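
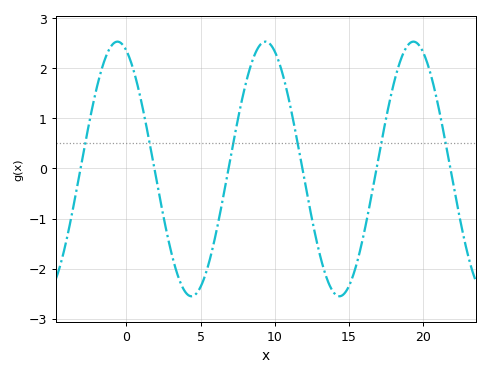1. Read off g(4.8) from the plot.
-2.46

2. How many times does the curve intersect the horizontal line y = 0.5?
6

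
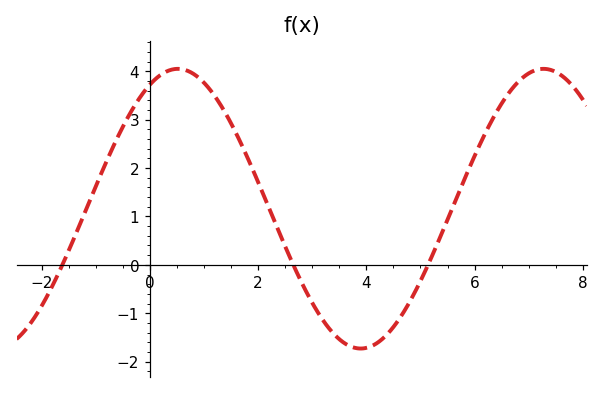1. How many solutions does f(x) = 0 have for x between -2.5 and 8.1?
3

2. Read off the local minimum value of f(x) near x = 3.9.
-1.73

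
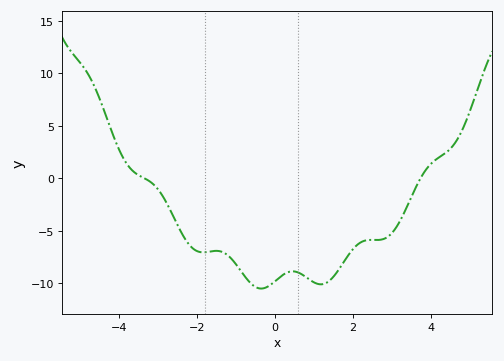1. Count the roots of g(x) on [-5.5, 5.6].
2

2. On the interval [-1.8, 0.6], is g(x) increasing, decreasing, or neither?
neither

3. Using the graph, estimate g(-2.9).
-1.5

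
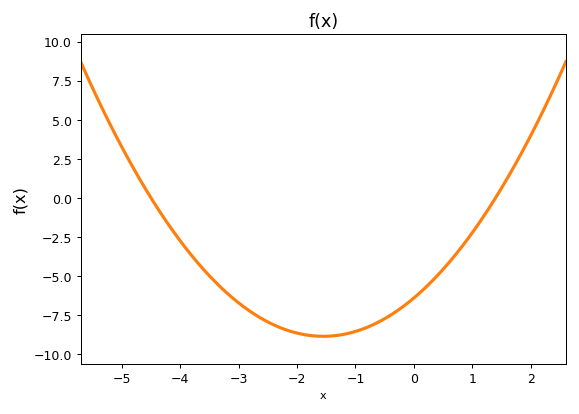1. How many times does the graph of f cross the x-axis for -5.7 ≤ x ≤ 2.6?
2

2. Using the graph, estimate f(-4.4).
-0.5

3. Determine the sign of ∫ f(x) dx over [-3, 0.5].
negative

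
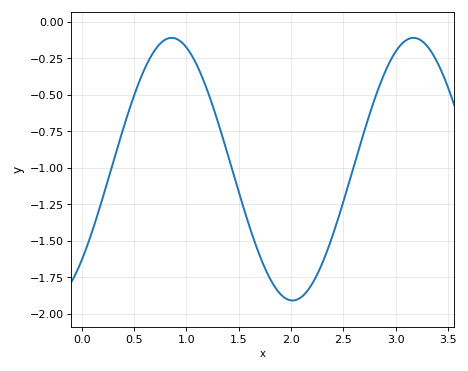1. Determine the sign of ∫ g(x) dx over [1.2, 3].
negative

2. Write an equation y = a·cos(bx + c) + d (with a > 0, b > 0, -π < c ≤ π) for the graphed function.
y = 0.9cos(2.7x - 2.3) - 1.01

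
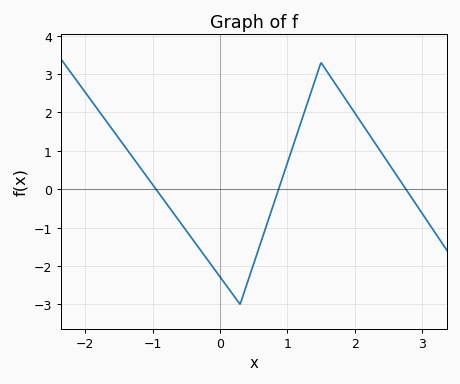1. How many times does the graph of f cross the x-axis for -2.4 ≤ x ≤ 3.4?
3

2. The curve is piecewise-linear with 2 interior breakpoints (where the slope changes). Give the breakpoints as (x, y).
(0.3, -3); (1.5, 3.3)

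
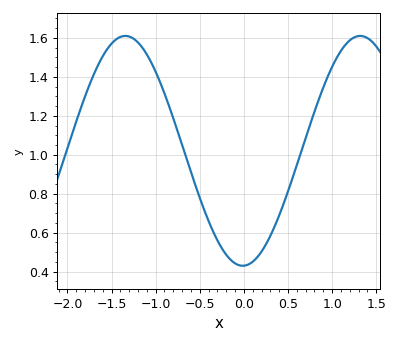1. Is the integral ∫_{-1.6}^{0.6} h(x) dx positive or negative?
positive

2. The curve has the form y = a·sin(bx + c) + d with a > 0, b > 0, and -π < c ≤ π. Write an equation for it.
y = 0.59sin(2.4x - 1.5) + 1.02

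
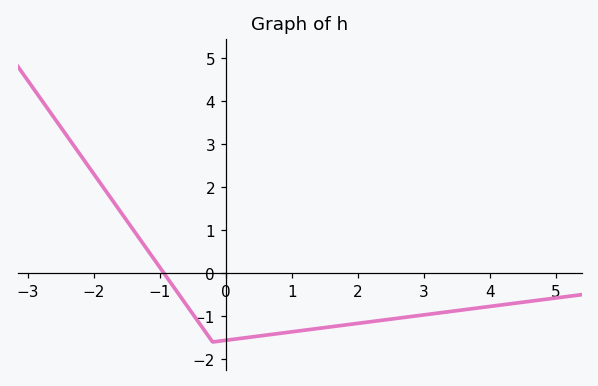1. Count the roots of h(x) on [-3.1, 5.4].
1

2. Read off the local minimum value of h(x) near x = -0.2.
-1.6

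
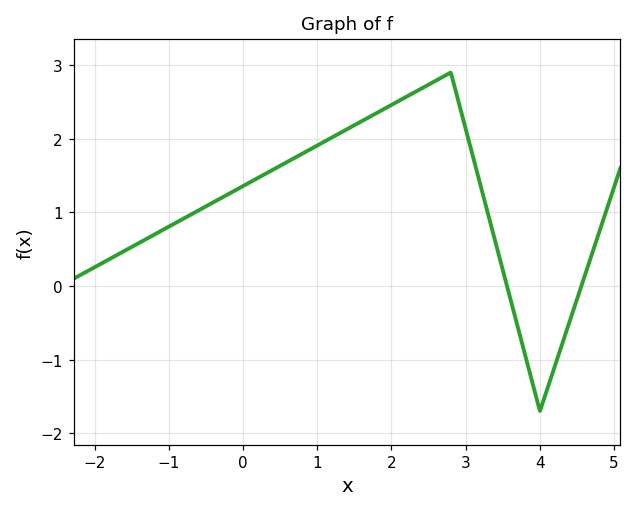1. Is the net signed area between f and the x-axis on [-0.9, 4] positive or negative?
positive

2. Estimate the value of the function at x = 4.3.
-0.8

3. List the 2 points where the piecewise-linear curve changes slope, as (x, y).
(2.8, 2.9); (4, -1.7)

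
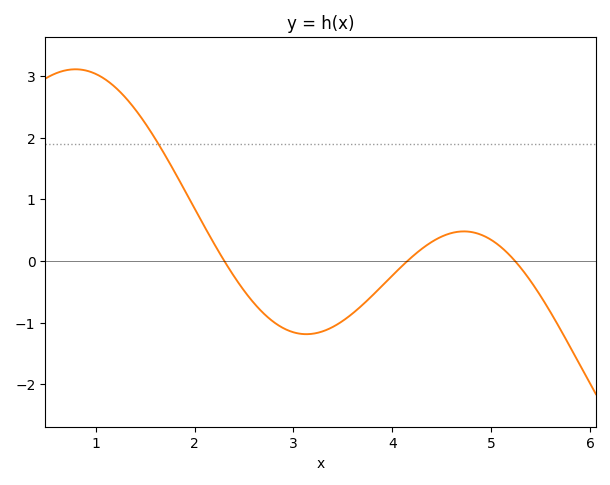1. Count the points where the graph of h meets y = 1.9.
1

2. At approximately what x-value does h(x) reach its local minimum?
3.1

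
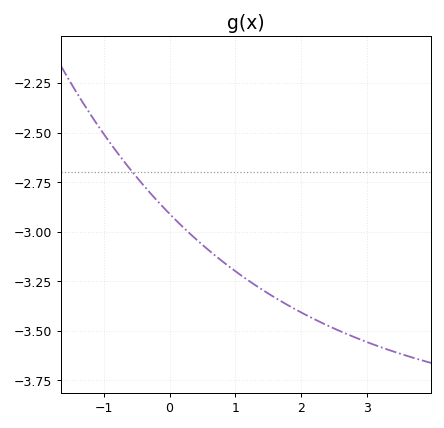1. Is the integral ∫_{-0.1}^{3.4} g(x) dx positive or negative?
negative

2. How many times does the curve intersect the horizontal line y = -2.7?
1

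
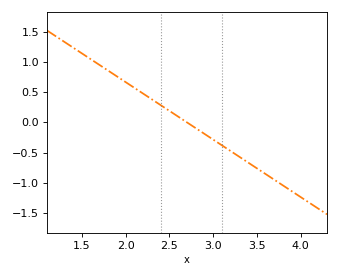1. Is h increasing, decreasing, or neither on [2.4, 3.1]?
decreasing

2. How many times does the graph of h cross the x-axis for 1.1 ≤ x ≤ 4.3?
1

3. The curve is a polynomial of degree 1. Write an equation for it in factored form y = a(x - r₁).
y = -0.95(x - 2.7)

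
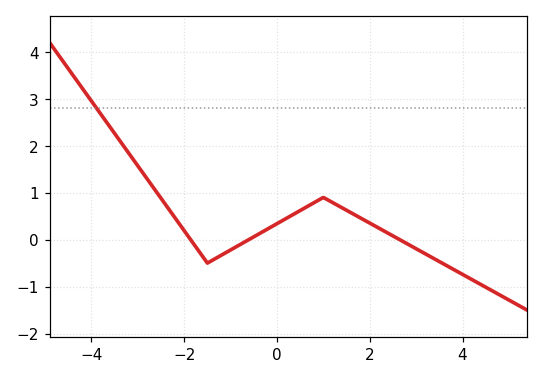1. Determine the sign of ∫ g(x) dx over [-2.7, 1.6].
positive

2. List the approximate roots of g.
-1.86, -0.607, 2.65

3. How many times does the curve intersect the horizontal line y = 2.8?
1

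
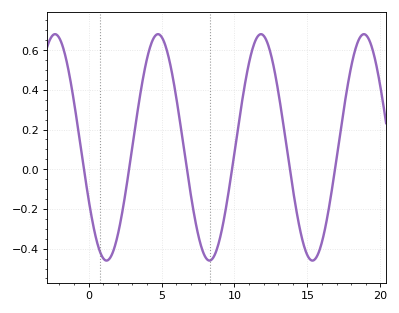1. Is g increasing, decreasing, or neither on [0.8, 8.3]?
neither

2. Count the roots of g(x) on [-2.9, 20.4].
6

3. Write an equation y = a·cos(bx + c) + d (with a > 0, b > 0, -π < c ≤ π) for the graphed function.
y = 0.57cos(0.89x + 2.05) + 0.11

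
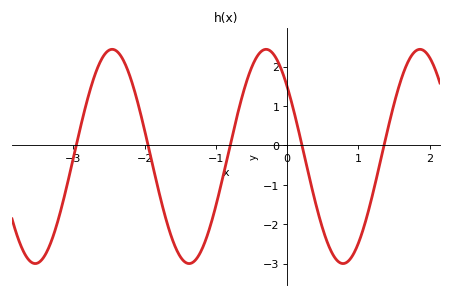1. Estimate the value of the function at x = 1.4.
0.3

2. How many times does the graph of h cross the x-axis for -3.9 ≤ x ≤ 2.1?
5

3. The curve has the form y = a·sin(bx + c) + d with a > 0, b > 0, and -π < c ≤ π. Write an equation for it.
y = 2.72sin(2.9x + 2.4) - 0.28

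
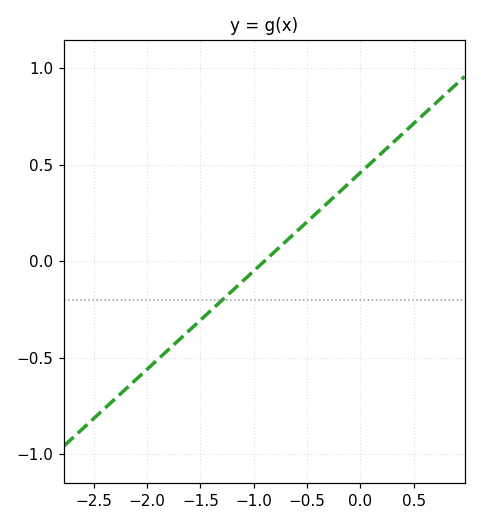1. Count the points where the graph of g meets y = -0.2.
1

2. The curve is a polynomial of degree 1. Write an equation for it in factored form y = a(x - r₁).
y = 0.51(x + 0.9)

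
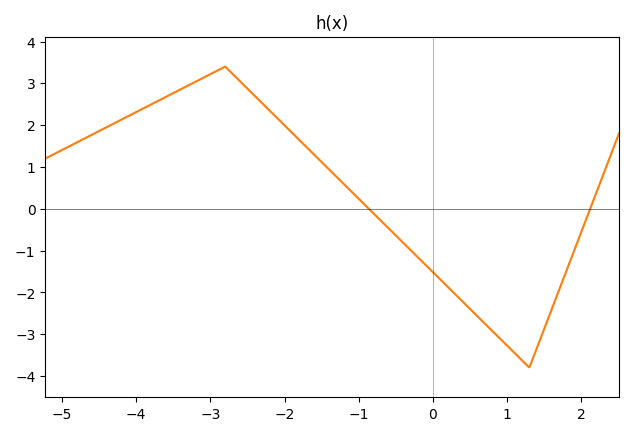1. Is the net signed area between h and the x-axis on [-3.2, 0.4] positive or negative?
positive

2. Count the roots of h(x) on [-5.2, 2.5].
2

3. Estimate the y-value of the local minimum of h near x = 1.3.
-3.8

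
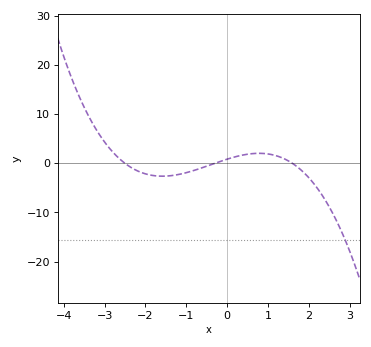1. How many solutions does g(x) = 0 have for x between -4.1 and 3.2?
3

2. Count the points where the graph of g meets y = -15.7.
1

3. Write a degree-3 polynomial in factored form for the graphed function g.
y = -0.7(x + 2.5)(x + 0.3)(x - 1.6)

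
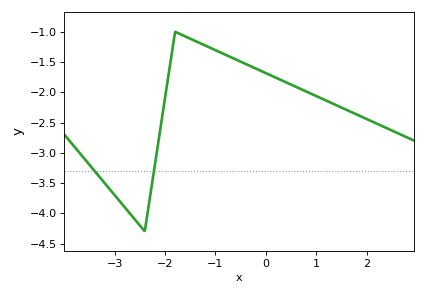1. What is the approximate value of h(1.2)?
-2.15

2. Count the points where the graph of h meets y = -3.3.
2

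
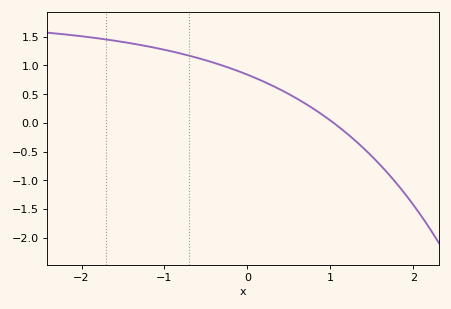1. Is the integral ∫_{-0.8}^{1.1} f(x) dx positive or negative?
positive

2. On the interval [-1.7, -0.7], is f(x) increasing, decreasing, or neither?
decreasing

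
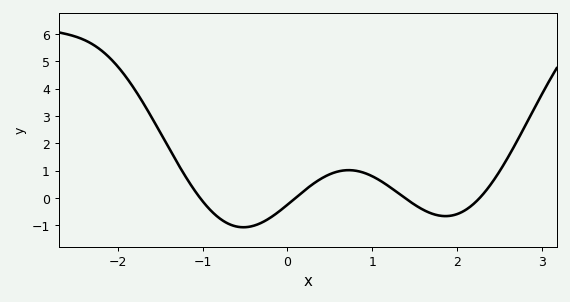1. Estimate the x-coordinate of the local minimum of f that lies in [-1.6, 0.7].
-0.518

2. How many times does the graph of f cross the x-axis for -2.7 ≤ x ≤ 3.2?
4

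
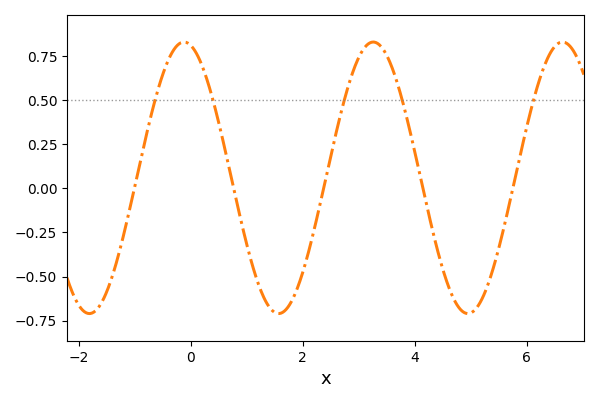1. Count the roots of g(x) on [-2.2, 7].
5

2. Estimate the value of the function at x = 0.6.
0.239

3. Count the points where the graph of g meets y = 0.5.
5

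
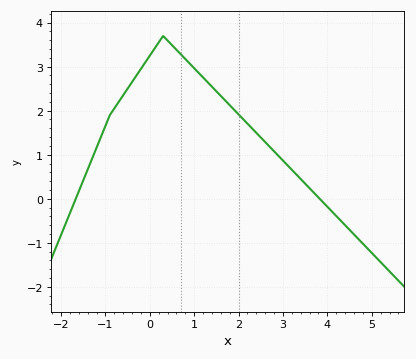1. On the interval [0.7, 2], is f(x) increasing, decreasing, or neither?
decreasing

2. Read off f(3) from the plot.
0.9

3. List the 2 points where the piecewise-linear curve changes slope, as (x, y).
(-0.9, 1.9); (0.3, 3.7)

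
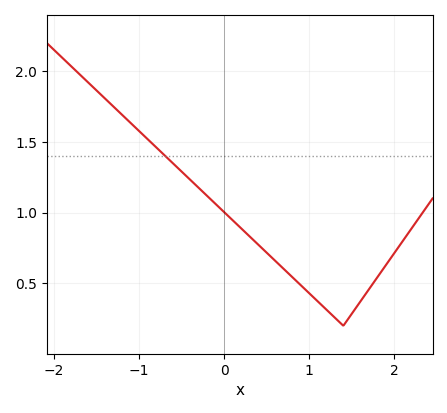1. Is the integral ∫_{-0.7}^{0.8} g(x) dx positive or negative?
positive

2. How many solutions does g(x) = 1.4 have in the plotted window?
1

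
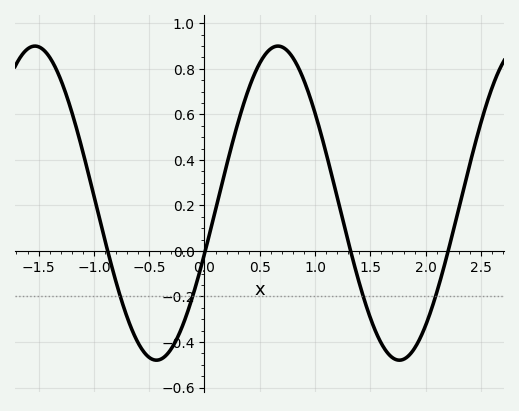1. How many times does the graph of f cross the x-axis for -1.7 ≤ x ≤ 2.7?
4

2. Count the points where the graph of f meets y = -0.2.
4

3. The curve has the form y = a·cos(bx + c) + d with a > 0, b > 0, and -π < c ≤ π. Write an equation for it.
y = 0.69cos(2.86x - 1.9) + 0.21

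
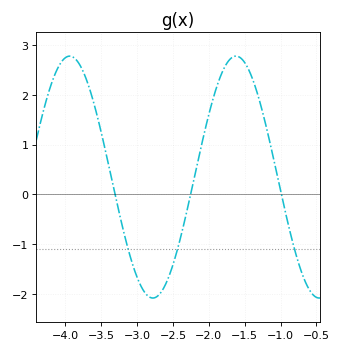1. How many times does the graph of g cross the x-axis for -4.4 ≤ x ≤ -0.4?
3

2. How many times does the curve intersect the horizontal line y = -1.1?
3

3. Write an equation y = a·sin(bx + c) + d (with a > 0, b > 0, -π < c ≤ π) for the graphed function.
y = 2.43sin(2.71x - 0.32) + 0.35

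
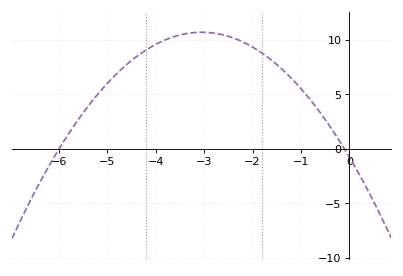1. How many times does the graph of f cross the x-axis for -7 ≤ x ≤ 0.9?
2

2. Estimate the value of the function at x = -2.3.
10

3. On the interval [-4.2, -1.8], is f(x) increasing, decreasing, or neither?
neither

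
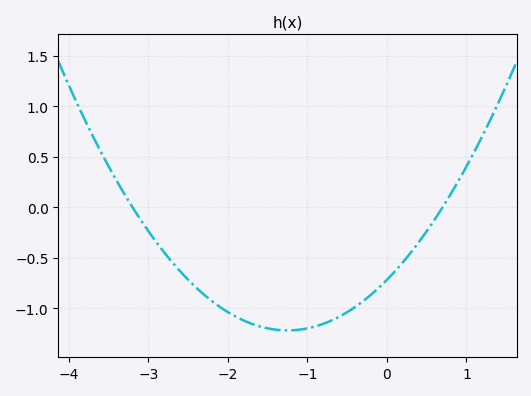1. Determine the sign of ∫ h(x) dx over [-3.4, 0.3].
negative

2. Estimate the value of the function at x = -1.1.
-1.2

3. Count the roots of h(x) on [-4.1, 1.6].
2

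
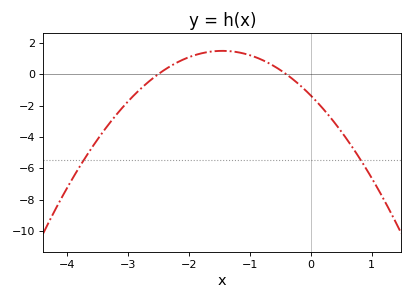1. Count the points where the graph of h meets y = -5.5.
2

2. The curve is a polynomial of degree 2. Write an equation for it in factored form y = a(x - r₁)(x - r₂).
y = -1.35(x + 2.5)(x + 0.4)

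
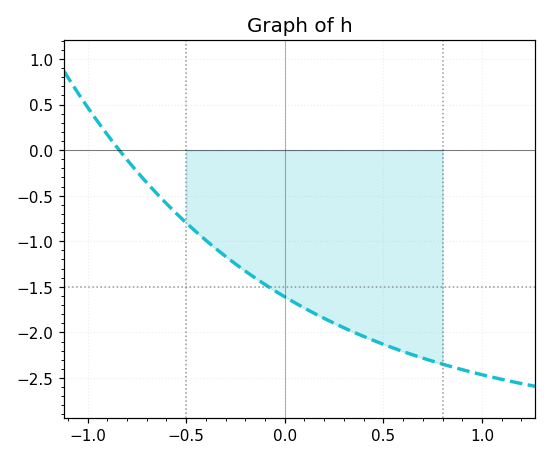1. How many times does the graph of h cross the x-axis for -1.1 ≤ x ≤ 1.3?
1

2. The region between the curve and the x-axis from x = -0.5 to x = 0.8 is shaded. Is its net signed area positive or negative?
negative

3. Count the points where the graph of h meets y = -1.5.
1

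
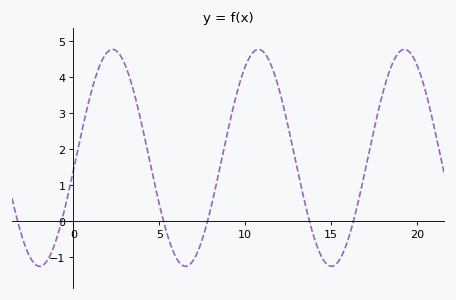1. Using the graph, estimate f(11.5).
4.35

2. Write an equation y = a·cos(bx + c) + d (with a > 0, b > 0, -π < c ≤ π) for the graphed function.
y = 3.01cos(0.74x - 1.69) + 1.76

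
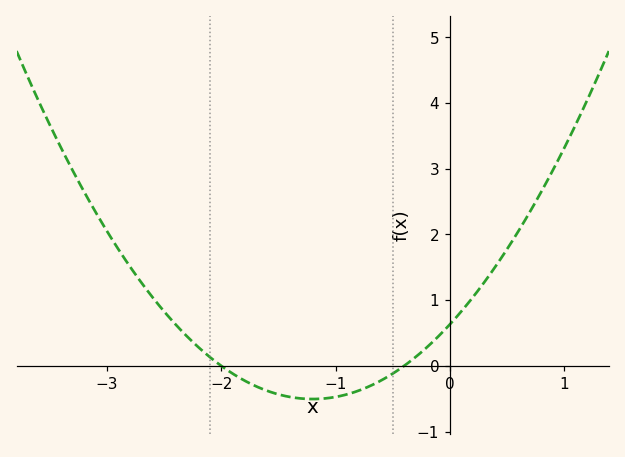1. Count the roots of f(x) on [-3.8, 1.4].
2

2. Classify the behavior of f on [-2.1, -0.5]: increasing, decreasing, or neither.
neither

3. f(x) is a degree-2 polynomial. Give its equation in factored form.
y = 0.79(x + 2)(x + 0.4)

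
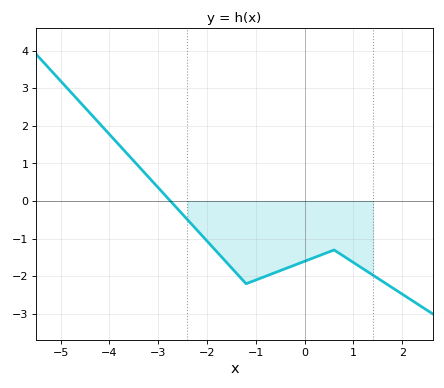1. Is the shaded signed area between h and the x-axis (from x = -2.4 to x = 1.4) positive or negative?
negative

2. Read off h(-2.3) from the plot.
-0.6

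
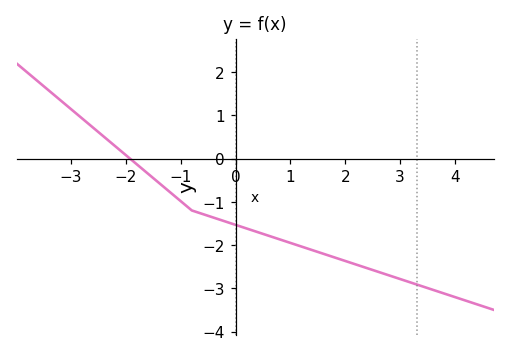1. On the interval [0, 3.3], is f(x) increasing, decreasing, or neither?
decreasing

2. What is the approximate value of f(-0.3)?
-1.4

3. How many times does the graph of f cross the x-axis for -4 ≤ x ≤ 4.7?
1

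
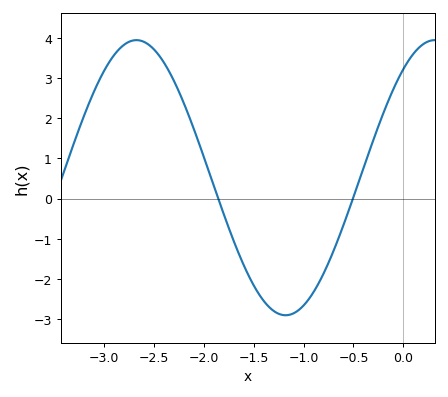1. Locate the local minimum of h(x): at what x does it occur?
-1.18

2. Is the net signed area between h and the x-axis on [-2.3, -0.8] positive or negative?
negative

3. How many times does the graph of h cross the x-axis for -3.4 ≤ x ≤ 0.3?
2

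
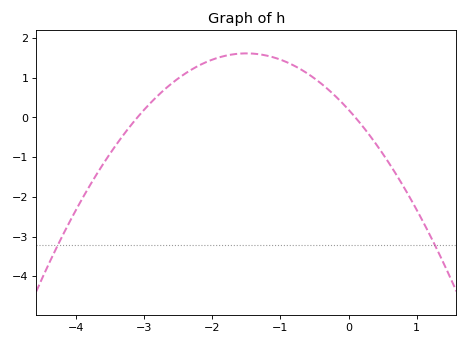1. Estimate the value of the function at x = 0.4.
-0.662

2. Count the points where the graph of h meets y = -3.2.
2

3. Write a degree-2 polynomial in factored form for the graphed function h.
y = -0.63(x + 3.1)(x - 0.1)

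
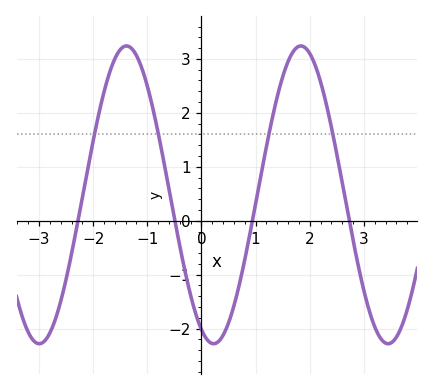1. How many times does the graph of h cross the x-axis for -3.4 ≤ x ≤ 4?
4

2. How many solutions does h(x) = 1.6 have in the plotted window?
4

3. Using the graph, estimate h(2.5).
1.24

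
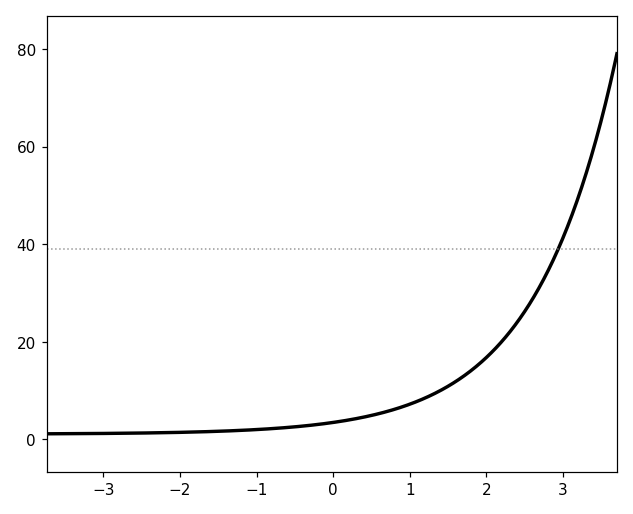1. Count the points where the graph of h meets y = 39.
1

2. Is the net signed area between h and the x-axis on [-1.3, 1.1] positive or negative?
positive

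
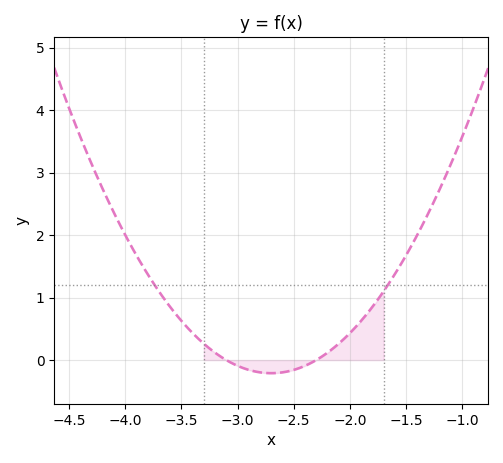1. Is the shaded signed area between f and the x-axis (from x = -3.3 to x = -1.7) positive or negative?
positive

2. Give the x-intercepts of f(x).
-3.1, -2.3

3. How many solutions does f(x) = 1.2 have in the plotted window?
2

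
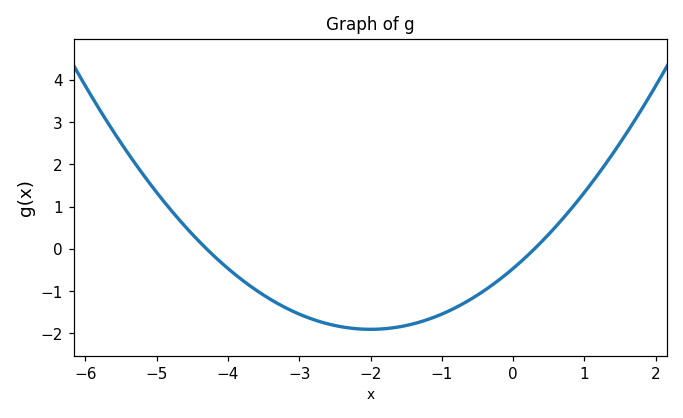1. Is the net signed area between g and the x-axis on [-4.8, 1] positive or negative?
negative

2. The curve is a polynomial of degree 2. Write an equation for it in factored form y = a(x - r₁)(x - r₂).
y = 0.36(x + 4.3)(x - 0.3)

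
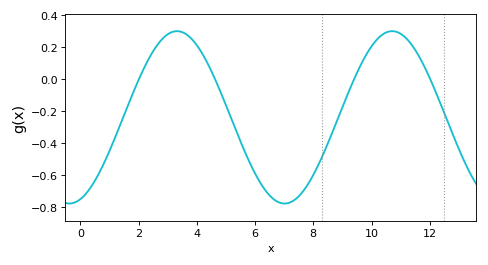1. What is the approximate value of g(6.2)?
-0.66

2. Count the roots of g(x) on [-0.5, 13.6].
4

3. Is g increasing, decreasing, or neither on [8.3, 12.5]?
neither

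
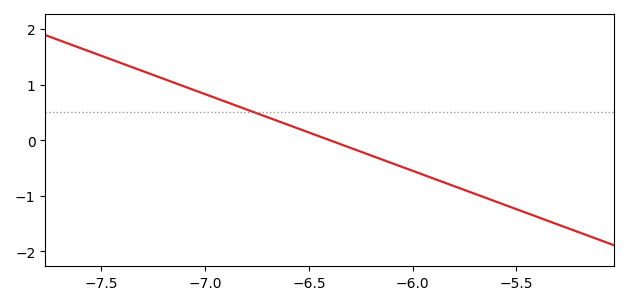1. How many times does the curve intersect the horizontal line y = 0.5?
1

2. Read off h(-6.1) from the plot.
-0.4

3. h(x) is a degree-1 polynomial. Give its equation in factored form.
y = -1.38(x + 6.4)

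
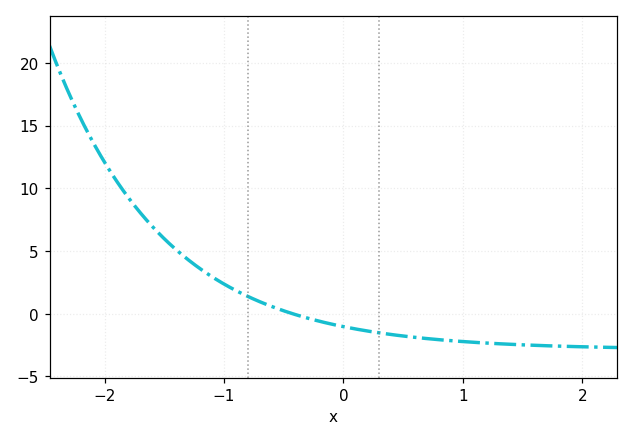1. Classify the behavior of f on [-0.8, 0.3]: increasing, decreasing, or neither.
decreasing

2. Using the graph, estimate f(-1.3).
4.5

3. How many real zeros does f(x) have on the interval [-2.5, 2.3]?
1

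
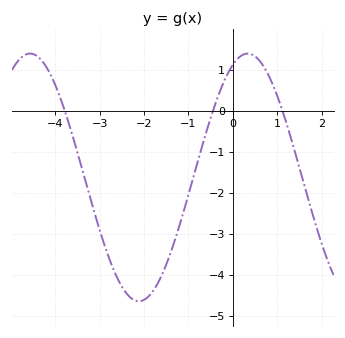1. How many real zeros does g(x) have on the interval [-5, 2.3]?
3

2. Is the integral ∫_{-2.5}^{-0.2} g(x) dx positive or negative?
negative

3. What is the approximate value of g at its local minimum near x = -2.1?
-4.6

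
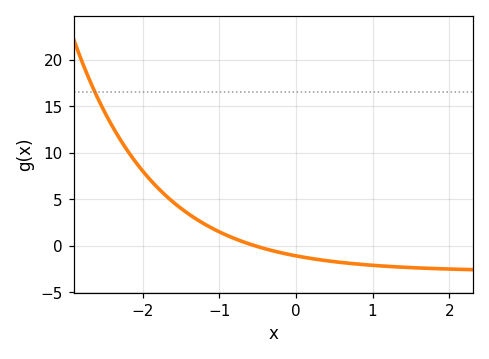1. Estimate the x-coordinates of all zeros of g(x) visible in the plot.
-0.5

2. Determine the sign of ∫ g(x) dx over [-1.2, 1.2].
negative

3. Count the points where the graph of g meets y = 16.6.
1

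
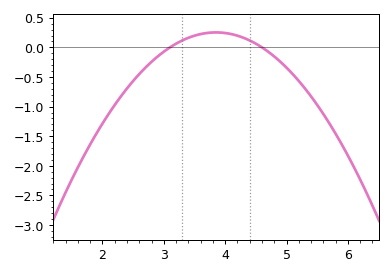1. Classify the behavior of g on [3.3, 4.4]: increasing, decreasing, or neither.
neither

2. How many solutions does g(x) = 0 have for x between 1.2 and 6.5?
2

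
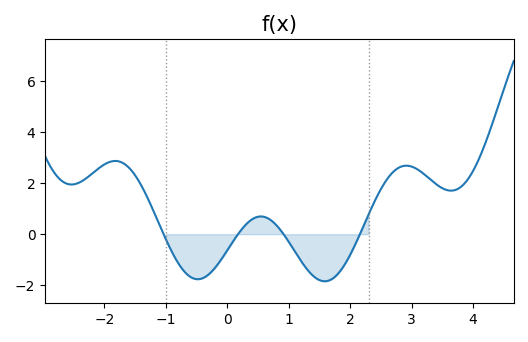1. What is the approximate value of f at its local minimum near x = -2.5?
2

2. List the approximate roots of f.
-1, 0.2, 1, 2.2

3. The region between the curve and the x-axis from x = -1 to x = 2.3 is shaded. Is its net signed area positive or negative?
negative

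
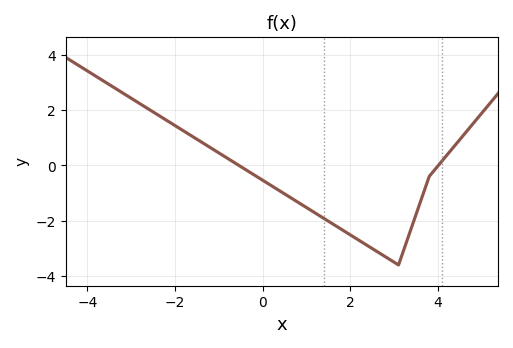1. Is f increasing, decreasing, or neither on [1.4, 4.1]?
neither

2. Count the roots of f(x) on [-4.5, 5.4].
2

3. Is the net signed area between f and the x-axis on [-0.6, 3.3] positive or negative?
negative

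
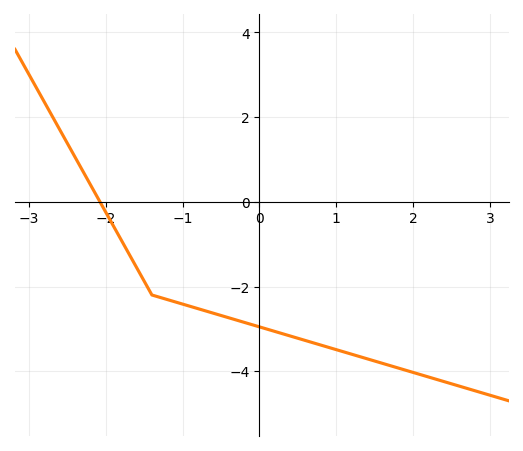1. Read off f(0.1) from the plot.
-3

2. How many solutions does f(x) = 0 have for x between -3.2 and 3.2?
1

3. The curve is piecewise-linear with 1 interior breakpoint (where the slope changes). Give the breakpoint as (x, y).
(-1.4, -2.2)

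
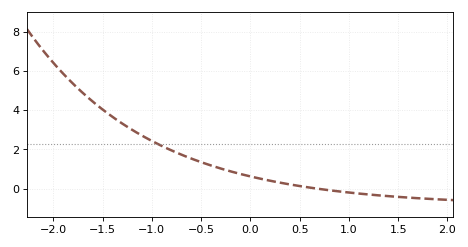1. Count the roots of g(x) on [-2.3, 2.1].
1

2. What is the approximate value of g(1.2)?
-0.289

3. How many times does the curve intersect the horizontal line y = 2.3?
1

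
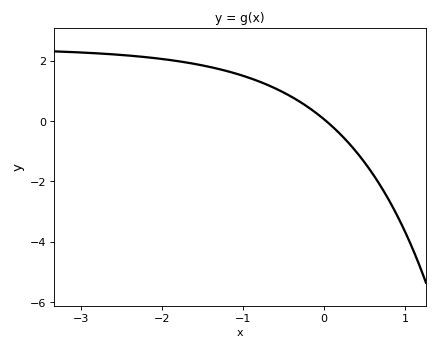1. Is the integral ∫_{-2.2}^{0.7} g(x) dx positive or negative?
positive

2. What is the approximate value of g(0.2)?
-0.4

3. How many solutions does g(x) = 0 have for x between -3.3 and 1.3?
1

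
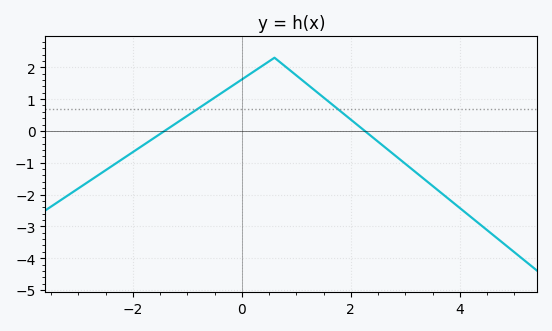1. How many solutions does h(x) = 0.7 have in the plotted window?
2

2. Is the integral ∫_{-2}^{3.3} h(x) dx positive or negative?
positive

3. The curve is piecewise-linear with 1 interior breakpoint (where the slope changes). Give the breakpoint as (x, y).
(0.6, 2.3)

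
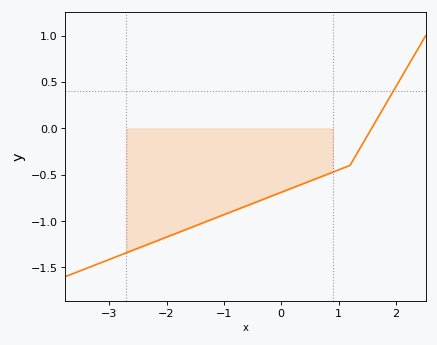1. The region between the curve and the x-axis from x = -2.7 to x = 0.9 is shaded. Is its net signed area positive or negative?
negative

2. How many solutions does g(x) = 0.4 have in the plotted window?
1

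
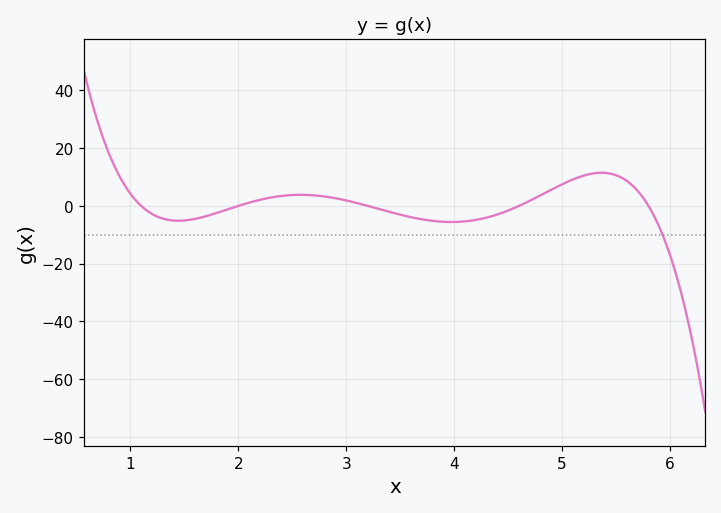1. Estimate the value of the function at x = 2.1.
2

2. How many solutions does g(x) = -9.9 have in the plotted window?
1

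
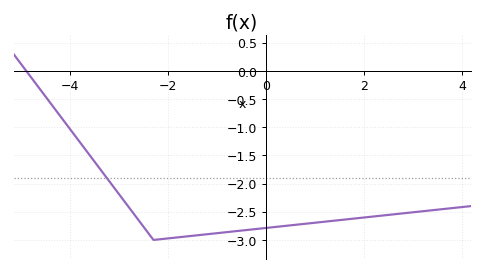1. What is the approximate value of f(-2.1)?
-3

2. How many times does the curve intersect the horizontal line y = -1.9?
1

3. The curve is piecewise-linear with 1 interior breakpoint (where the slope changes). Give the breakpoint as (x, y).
(-2.3, -3)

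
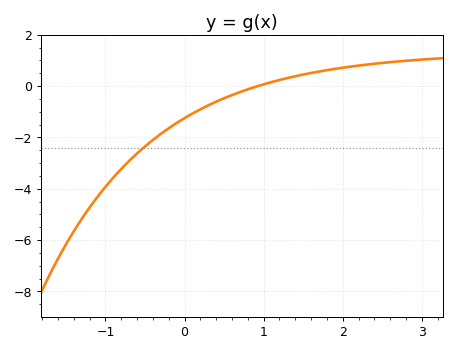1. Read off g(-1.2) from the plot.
-4.73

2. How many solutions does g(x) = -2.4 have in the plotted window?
1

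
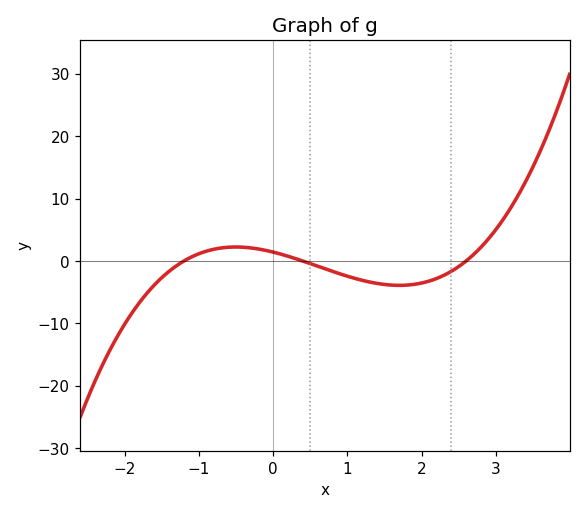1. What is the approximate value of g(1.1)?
-2.78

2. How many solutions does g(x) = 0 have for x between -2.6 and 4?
3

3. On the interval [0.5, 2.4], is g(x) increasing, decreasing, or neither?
neither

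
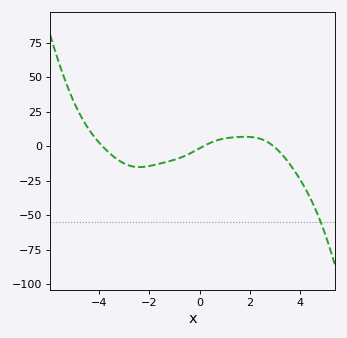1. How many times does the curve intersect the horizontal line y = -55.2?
1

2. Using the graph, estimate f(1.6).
6.61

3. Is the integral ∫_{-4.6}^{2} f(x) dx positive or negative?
negative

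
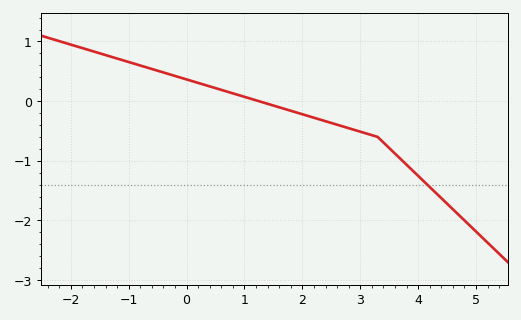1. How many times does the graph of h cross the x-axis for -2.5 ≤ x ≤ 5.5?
1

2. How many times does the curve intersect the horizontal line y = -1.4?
1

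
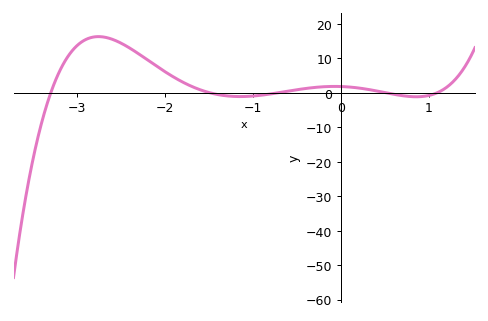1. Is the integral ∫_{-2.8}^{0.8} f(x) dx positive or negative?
positive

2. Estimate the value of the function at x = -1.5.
0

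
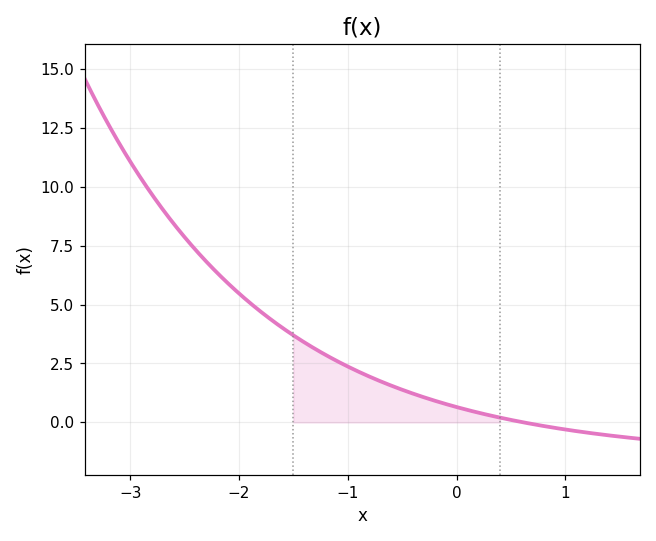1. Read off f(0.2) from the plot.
0.4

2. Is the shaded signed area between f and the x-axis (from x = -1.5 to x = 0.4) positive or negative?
positive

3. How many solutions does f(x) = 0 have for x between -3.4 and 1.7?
1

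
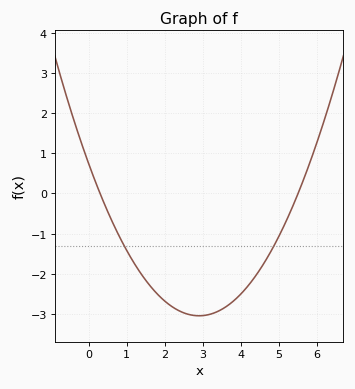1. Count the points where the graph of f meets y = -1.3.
2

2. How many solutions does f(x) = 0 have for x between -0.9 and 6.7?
2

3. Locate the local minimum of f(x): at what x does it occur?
2.9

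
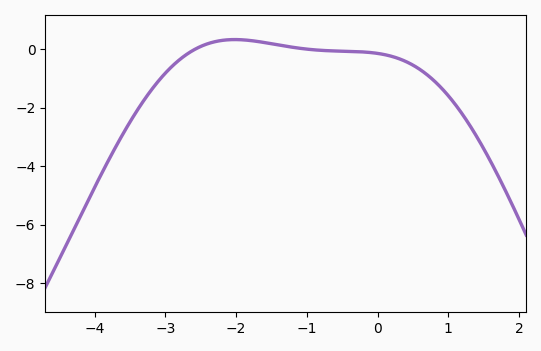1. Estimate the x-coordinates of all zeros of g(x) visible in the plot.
-2.58, -0.988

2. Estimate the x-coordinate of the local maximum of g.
-2.02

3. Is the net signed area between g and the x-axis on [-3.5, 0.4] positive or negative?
negative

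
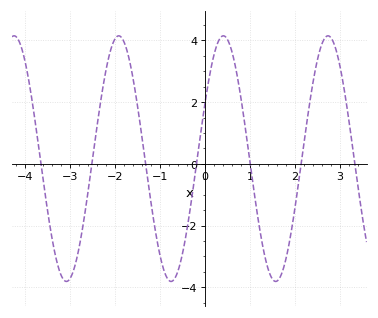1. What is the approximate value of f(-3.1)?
-3.8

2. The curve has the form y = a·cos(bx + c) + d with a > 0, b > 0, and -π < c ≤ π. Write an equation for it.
y = 3.98cos(2.7x - 1.1) + 0.17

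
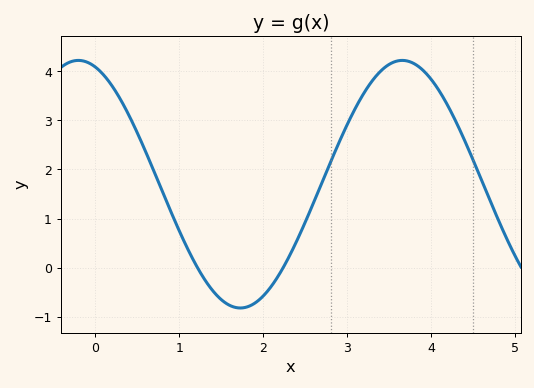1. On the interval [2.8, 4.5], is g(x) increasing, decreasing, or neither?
neither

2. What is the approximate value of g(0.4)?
3.1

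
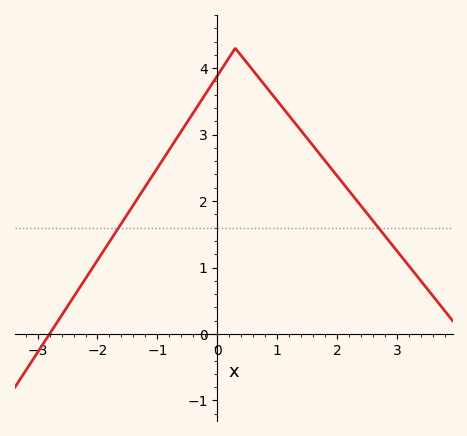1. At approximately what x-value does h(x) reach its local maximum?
0.3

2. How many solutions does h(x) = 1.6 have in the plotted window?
2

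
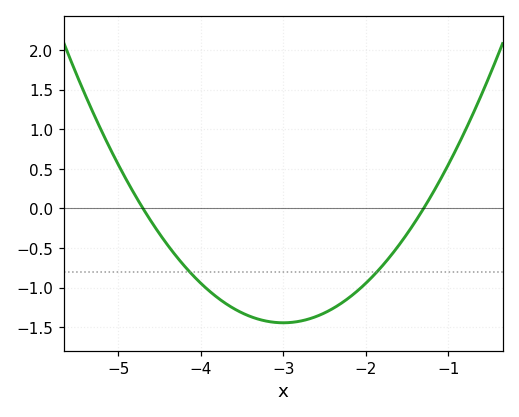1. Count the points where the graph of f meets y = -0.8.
2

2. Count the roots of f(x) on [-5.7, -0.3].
2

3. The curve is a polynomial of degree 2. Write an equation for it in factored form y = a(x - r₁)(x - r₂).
y = 0.5(x + 4.7)(x + 1.3)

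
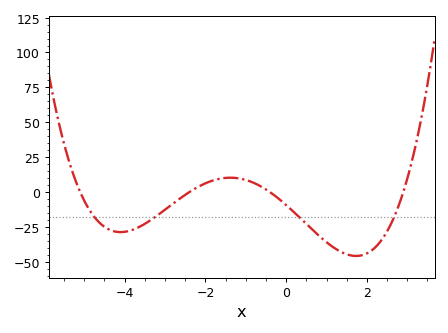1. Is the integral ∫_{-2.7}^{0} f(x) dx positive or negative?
positive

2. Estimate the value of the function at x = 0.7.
-28.3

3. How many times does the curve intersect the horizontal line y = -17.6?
4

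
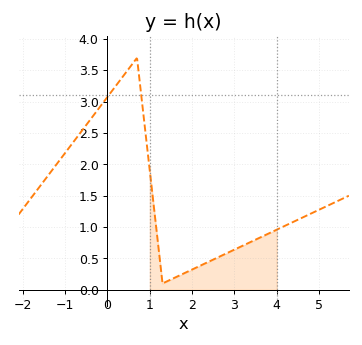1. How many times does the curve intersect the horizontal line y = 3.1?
2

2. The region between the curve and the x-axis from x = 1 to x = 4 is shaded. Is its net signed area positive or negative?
positive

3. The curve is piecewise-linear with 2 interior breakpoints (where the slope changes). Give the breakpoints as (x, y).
(0.7, 3.7); (1.3, 0.1)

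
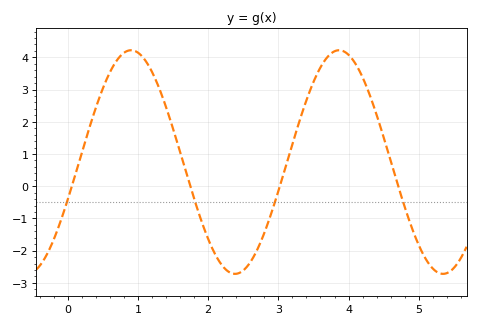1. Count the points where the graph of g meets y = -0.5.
4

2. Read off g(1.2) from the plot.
3.55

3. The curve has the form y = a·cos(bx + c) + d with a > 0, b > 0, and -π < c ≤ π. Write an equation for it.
y = 3.47cos(2.12x - 1.91) + 0.75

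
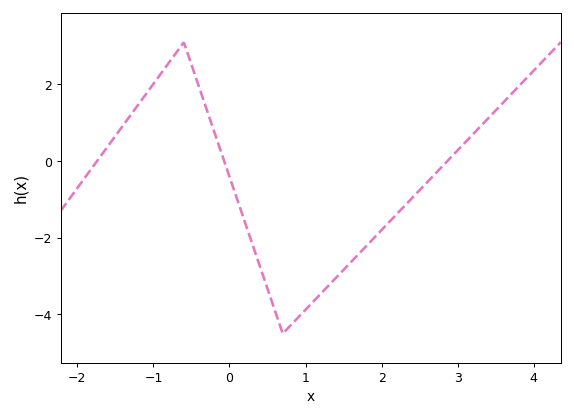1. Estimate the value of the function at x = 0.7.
-4.4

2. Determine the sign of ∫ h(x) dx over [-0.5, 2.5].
negative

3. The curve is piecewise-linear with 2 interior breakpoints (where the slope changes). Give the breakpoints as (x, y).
(-0.6, 3.1); (0.7, -4.5)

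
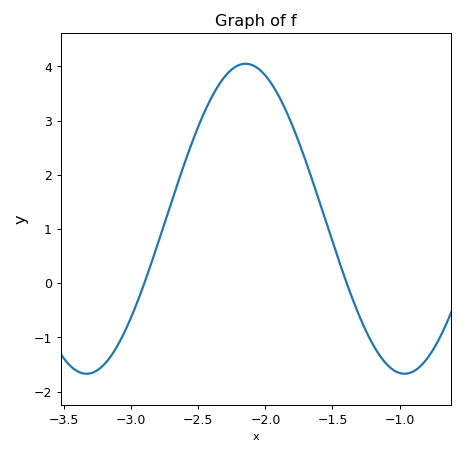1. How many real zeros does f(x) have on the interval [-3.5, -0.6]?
2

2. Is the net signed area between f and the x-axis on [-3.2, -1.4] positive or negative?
positive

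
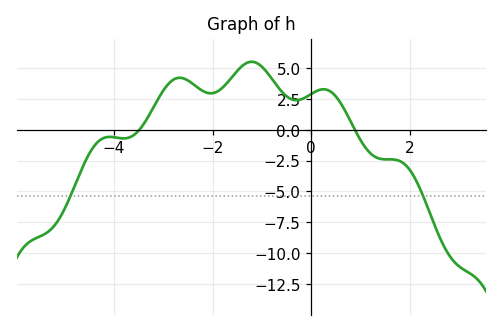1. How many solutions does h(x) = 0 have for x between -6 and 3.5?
2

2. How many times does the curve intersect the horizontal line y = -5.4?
2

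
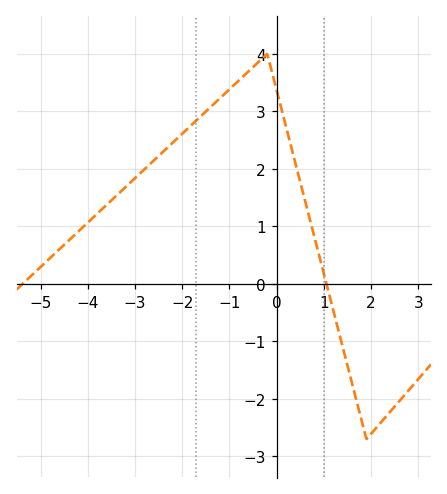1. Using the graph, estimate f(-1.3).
3.2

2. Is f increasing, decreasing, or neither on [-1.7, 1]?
neither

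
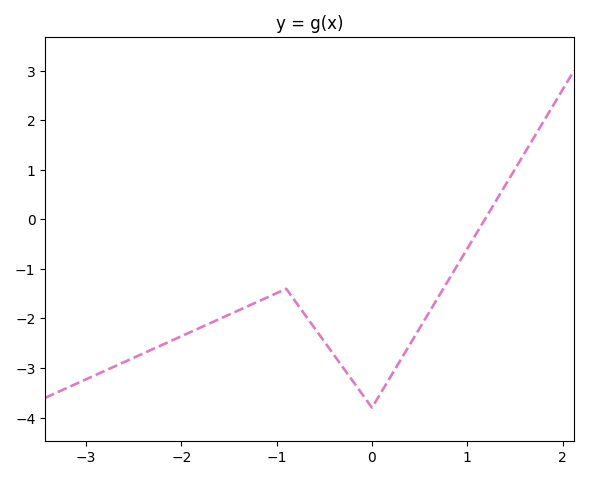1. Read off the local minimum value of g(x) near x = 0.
-3.8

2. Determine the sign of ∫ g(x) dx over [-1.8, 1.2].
negative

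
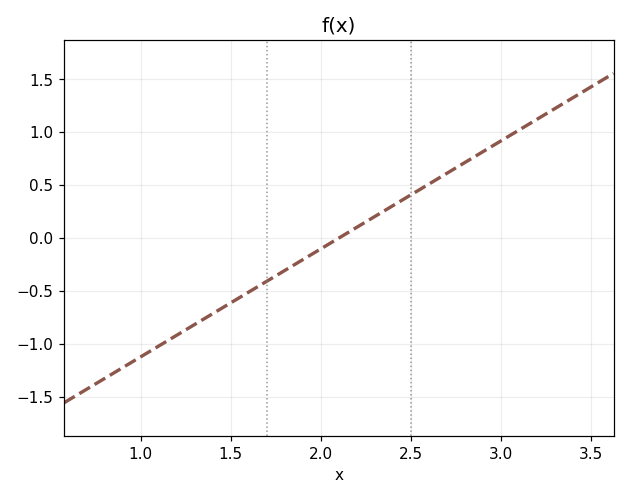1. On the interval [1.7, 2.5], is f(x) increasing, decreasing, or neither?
increasing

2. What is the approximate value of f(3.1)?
1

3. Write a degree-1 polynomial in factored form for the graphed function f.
y = 1.02(x - 2.1)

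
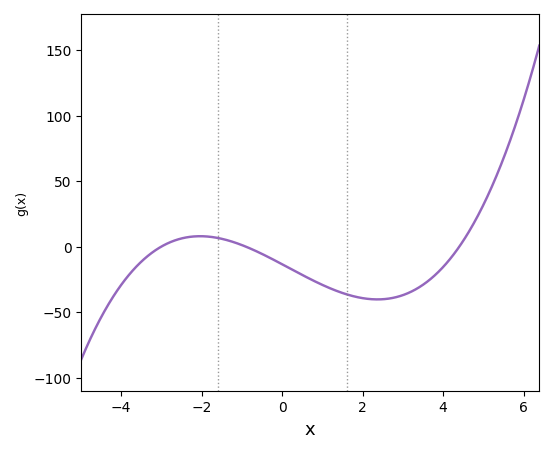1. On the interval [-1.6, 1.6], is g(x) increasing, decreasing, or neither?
decreasing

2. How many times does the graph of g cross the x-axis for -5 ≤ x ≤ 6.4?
3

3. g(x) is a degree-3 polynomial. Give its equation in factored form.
y = 1.13(x + 3)(x + 0.9)(x - 4.4)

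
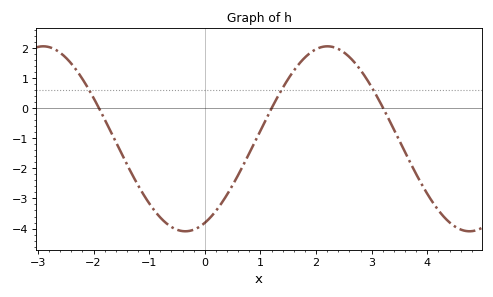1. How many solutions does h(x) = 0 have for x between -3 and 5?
3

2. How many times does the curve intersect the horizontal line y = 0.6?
3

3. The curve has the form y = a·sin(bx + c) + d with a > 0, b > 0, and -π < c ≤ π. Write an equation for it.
y = 3.07sin(1.23x - 1.14) - 1.02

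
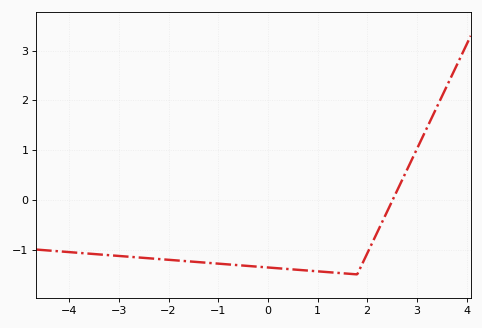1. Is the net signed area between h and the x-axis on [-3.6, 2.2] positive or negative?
negative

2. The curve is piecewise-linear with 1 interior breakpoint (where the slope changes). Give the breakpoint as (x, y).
(1.8, -1.5)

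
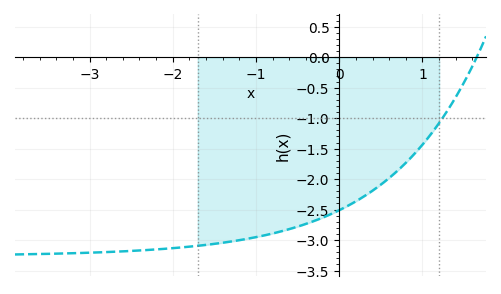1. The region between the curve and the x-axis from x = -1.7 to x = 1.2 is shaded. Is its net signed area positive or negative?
negative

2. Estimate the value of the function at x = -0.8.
-2.9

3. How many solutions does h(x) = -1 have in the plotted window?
1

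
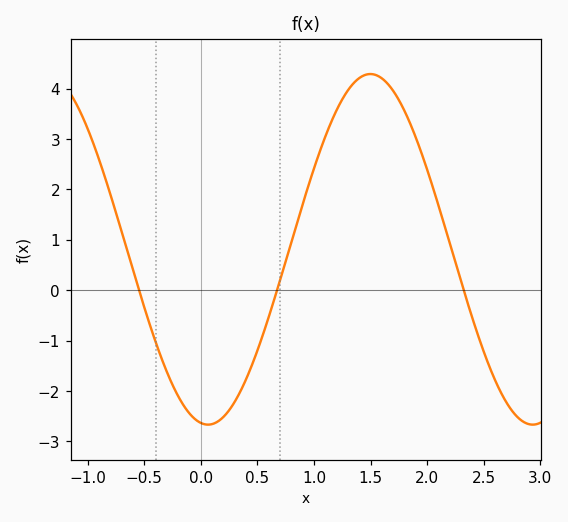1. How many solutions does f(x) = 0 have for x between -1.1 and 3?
3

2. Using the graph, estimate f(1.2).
3.57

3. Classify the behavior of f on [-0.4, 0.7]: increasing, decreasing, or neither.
neither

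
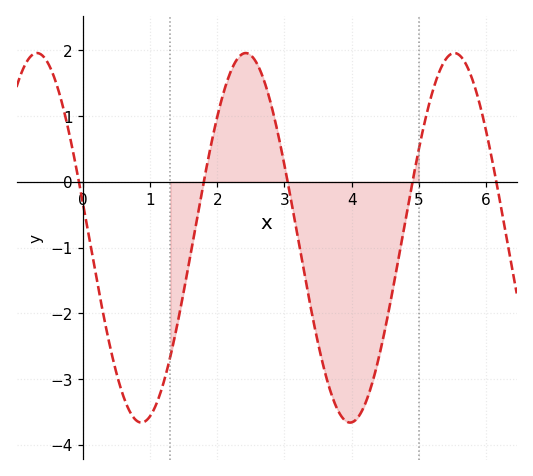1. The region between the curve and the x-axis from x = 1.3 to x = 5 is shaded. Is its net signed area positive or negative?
negative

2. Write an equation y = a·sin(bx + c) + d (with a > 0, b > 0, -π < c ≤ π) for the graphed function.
y = 2.81sin(2x + 3) - 0.85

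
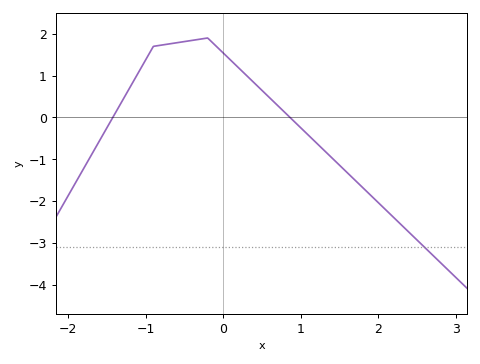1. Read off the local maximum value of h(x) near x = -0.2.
1.9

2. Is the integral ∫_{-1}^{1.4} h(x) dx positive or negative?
positive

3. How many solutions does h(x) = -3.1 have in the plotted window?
1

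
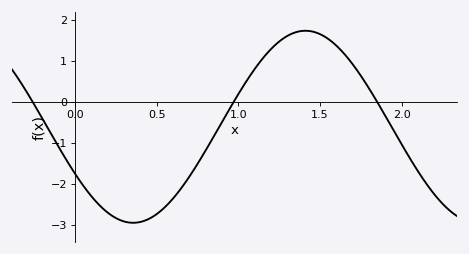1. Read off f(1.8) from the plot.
0.323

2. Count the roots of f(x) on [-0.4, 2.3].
3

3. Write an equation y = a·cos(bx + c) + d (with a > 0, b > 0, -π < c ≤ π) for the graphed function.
y = 2.34cos(2.98x + 2.08) - 0.61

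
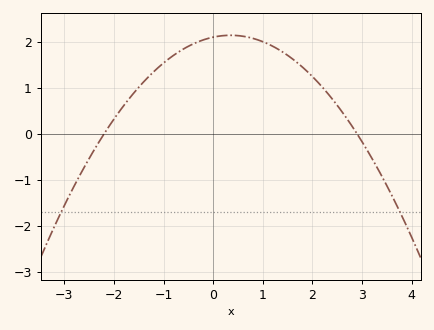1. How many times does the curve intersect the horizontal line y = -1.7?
2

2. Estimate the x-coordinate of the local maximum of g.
0.4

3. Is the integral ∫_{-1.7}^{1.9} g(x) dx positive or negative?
positive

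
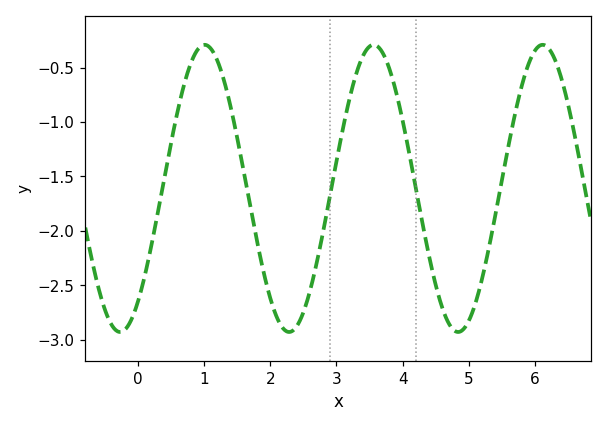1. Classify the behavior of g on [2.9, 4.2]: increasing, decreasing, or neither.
neither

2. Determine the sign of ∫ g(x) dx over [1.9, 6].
negative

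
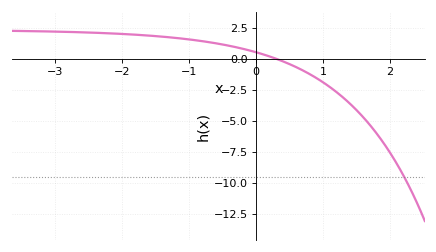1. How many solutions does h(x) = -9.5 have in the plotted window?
1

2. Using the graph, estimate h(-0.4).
1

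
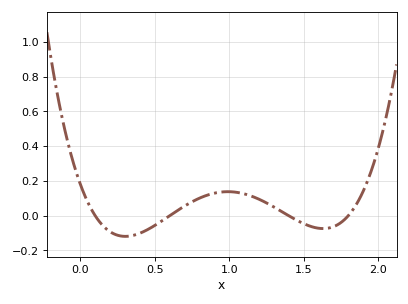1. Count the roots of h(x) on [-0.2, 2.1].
4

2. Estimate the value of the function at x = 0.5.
-0.056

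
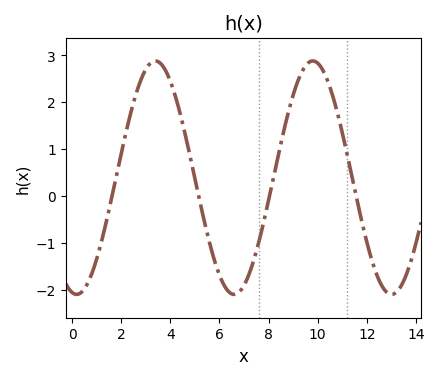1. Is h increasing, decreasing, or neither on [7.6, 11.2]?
neither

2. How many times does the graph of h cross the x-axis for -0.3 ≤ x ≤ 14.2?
4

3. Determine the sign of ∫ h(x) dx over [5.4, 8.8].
negative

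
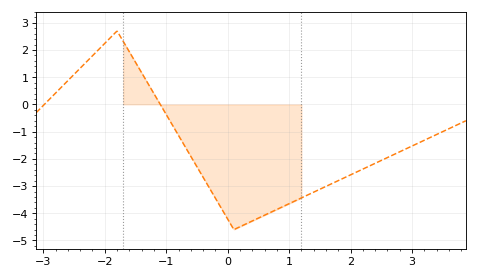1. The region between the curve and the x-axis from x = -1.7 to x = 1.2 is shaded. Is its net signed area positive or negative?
negative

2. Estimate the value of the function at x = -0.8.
-1.14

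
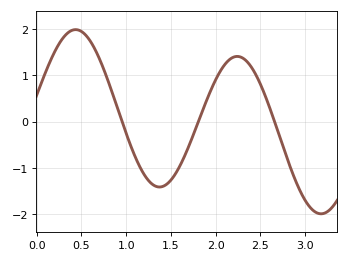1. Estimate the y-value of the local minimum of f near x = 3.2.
-2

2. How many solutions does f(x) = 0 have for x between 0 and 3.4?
3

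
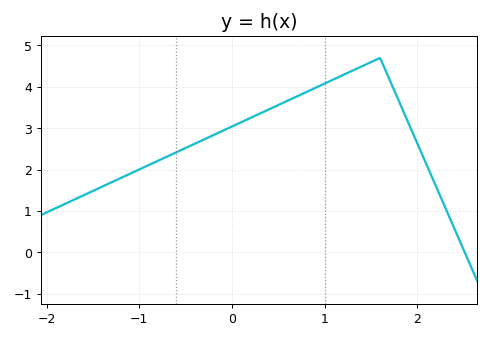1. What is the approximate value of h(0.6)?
3.7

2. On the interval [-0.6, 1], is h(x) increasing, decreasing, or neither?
increasing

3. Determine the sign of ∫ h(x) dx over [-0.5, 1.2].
positive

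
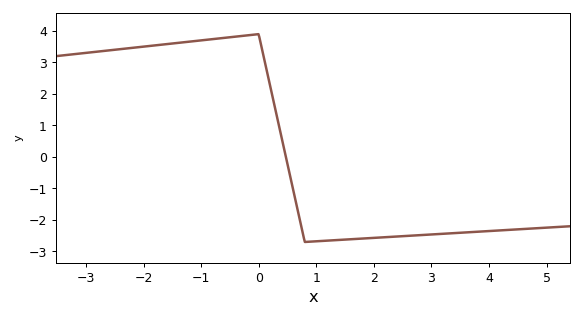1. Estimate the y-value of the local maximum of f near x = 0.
3.9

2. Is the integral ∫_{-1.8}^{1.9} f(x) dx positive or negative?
positive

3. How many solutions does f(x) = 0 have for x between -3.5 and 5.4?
1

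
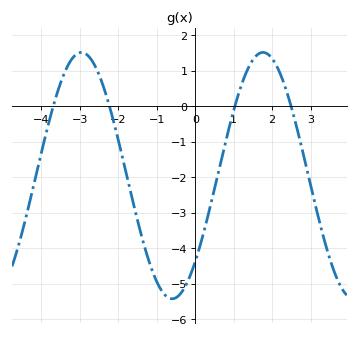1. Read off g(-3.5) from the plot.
0.662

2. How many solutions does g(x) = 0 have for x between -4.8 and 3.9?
4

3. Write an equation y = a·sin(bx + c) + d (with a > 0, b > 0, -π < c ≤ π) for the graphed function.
y = 3.47sin(1.33x - 0.772) - 1.96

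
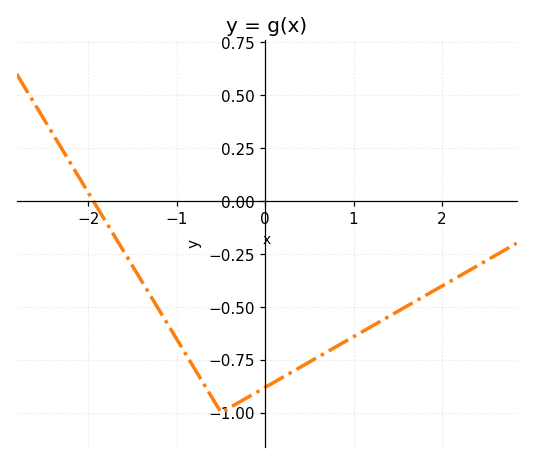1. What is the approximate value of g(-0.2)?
-0.928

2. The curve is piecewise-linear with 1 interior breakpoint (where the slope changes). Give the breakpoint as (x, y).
(-0.5, -1)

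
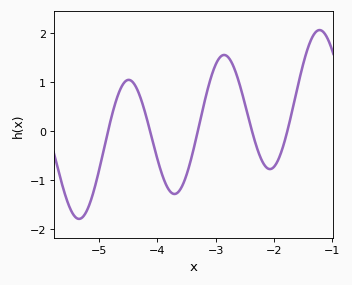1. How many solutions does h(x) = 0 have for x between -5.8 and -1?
5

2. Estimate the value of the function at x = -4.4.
0.957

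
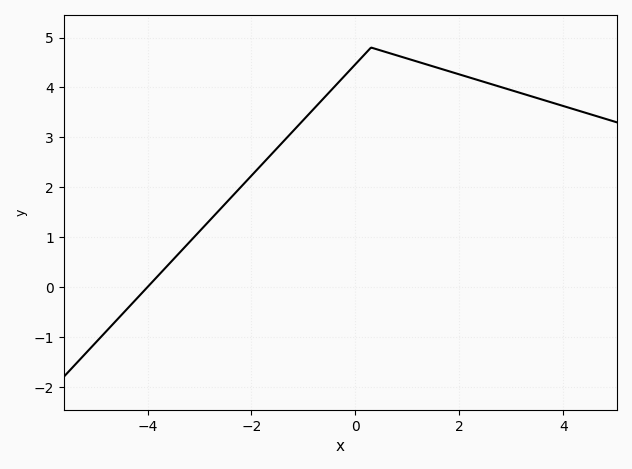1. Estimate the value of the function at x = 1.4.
4.5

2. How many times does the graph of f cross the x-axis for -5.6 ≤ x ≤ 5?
1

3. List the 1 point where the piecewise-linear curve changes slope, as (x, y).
(0.3, 4.8)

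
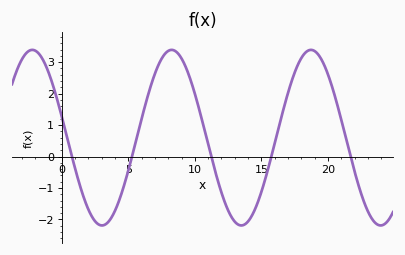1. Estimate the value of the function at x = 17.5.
2.67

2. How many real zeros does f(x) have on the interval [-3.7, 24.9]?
5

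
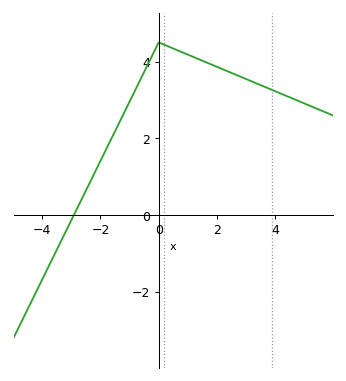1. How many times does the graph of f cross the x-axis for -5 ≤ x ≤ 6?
1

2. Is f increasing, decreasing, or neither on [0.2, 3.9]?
decreasing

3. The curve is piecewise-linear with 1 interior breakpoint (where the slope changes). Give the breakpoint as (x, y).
(0, 4.5)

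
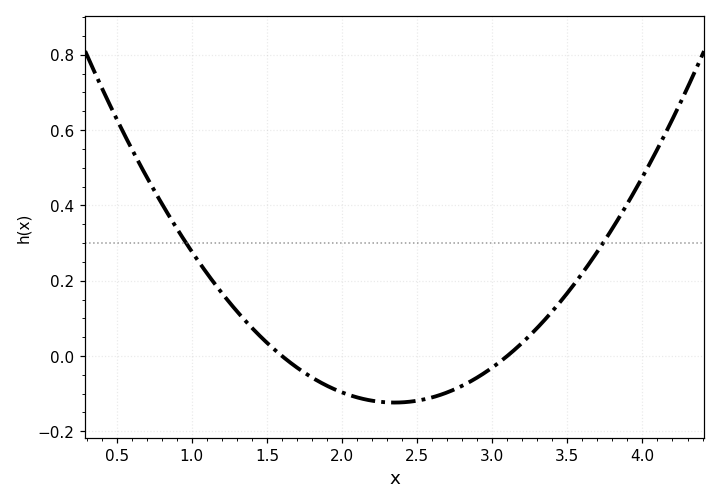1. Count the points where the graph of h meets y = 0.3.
2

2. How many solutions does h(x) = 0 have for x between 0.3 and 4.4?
2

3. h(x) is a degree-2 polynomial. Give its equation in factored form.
y = 0.22(x - 1.6)(x - 3.1)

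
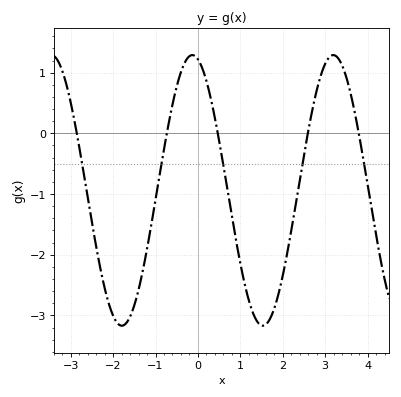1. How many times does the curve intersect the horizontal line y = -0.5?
5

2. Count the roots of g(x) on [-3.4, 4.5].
5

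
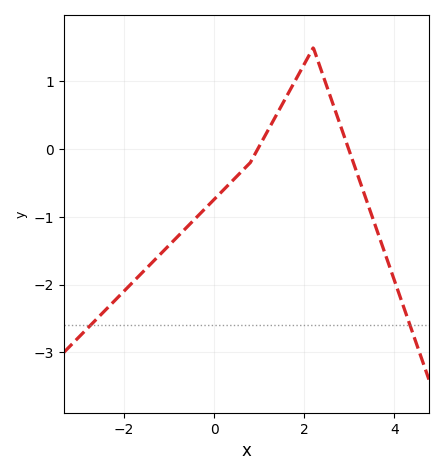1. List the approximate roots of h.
0.965, 2.99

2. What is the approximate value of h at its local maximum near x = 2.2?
1.5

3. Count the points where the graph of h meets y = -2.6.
2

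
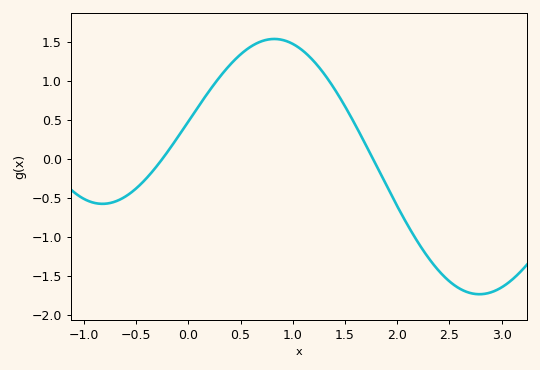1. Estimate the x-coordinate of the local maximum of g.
0.8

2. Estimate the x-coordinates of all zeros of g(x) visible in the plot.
-0.2, 1.8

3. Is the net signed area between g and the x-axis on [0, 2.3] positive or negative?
positive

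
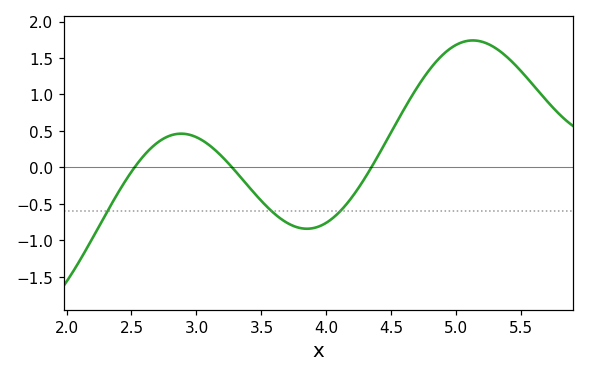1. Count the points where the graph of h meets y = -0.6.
3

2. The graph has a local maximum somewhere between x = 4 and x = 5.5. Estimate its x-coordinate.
5.1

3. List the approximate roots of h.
2.5, 3.3, 4.3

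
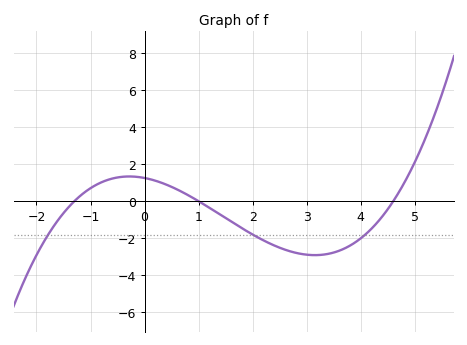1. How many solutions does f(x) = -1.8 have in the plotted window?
3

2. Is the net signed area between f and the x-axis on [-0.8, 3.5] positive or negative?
negative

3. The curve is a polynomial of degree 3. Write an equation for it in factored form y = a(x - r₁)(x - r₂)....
y = 0.21(x + 1.3)(x - 1)(x - 4.6)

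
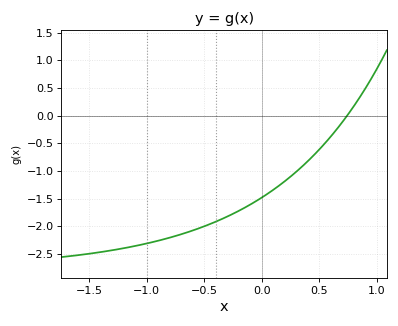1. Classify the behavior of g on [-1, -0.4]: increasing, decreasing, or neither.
increasing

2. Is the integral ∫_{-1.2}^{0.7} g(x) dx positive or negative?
negative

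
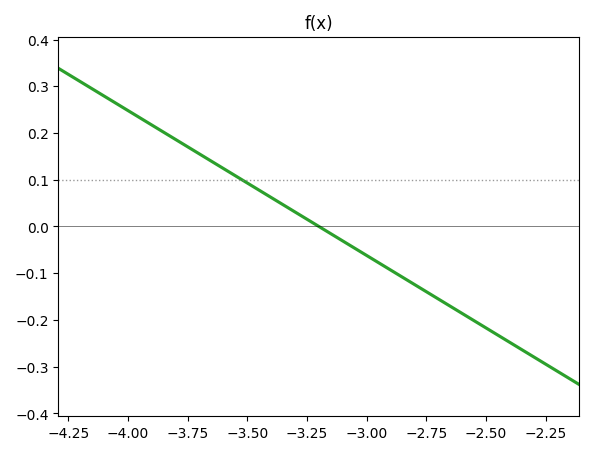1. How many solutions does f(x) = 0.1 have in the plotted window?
1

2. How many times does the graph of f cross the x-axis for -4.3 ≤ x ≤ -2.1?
1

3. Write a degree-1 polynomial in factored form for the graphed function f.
y = -0.31(x + 3.2)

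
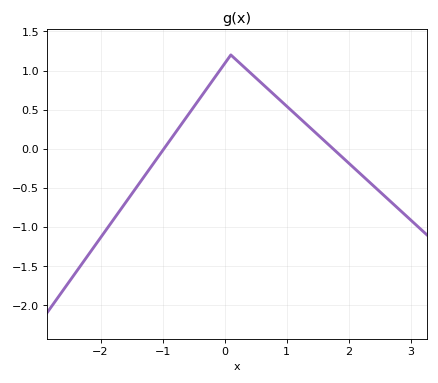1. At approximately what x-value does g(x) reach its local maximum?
0.1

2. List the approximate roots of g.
-1, 1.7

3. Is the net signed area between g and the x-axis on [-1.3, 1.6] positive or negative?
positive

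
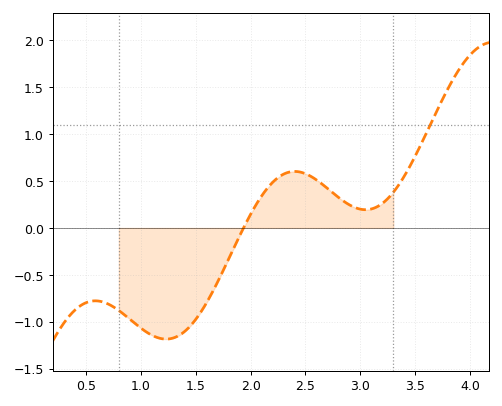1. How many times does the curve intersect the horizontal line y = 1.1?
1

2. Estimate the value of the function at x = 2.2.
0.485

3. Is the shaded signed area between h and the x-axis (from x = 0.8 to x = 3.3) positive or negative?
negative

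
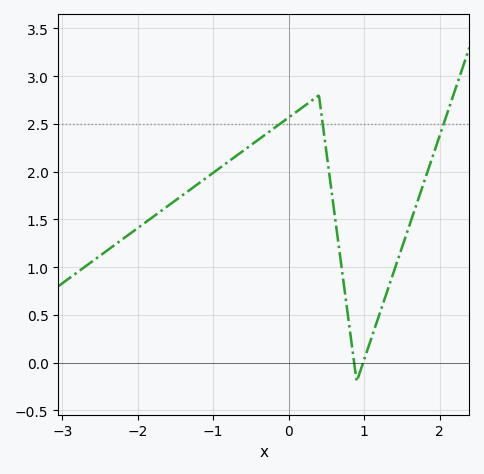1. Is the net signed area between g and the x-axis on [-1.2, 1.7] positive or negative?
positive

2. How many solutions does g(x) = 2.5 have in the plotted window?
3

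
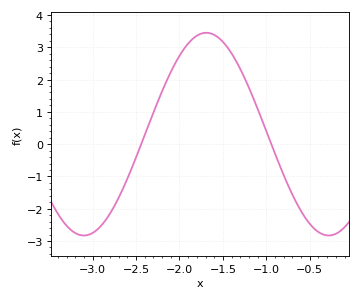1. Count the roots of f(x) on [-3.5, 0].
2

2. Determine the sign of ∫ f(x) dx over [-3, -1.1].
positive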